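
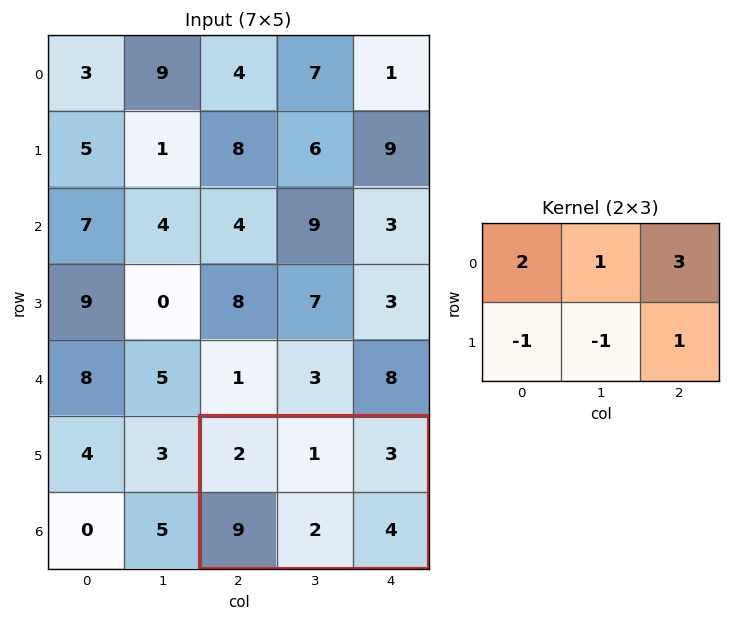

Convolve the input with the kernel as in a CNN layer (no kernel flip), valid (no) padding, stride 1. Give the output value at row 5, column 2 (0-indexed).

7

The receptive field on the input at this output position is [2 1 3 / 9 2 4]. Elementwise product with the kernel and sum: 2·2 + 1·1 + 3·3 + 9·-1 + 2·-1 + 4·1.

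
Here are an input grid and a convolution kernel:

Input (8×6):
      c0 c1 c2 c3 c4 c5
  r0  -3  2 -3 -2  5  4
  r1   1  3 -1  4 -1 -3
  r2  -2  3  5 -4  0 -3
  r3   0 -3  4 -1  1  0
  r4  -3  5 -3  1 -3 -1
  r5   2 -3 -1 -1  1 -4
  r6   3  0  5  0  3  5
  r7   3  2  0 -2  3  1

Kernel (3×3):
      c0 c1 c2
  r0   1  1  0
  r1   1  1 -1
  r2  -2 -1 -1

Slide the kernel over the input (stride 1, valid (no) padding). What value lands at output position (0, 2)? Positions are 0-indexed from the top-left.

The receptive field on the input at this output position is [-3 -2 5 / -1 4 -1 / 5 -4 0]. Elementwise product with the kernel and sum: -3·1 + -2·1 + -1·1 + 4·1 + -1·-1 + 5·-2 + -4·-1 + 0·-1.

-7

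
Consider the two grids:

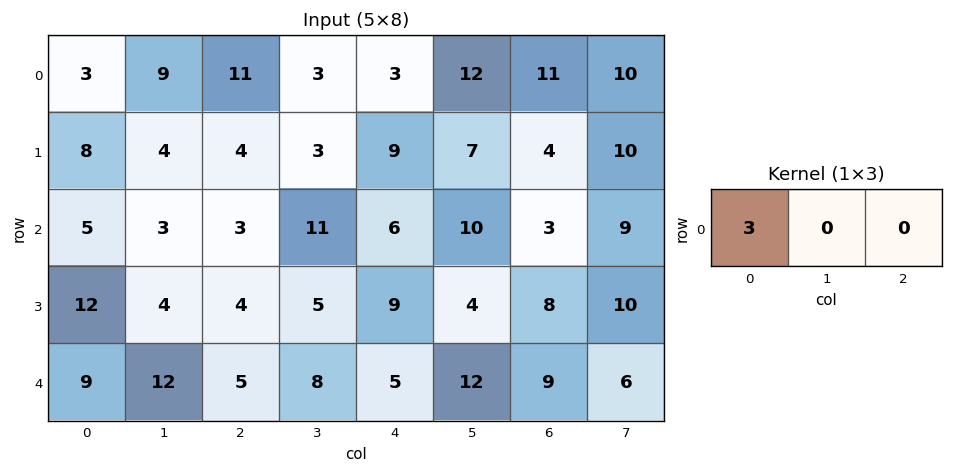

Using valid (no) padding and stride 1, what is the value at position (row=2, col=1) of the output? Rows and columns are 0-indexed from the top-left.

9

The receptive field on the input at this output position is [3 3 11]. Elementwise product with the kernel and sum: 3·3.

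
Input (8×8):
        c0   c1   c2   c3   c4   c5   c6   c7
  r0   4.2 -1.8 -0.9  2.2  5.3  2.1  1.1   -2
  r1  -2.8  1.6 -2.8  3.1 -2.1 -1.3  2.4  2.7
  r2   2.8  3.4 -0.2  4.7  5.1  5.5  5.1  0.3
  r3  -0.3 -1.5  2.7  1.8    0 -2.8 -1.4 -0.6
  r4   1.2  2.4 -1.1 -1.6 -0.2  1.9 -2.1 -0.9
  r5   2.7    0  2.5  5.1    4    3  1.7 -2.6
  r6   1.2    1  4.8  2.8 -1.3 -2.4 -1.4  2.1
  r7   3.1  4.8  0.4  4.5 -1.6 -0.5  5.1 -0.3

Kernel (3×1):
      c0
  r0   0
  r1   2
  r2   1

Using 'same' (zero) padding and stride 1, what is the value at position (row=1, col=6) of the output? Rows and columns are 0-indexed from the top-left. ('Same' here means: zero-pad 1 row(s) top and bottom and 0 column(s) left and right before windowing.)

The receptive field on the zero-padded input at this output position is [1.1 / 2.4 / 5.1]. Elementwise product with the kernel and sum: 2.4·2 + 5.1·1.

9.9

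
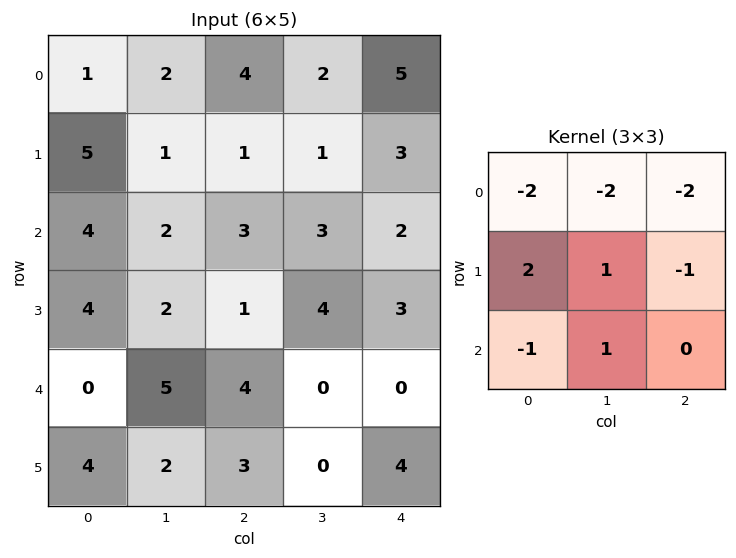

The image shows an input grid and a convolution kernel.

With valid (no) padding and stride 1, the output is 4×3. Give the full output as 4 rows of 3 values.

-6 -13 -22
-9 -3 0
-4 -16 -17
-15 1 -11

Output[0,0]: The receptive field on the input at this output position is [1 2 4 / 5 1 1 / 4 2 3]. Elementwise product with the kernel and sum: 1·-2 + 2·-2 + 4·-2 + 5·2 + 1·1 + 1·-1 + 4·-1 + 2·1.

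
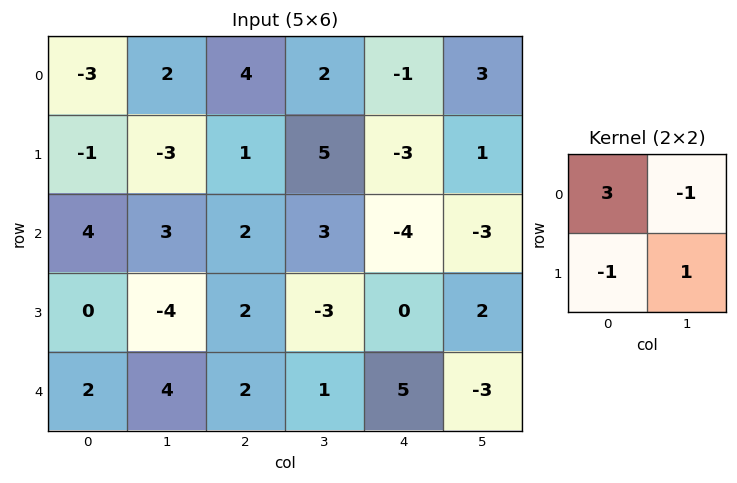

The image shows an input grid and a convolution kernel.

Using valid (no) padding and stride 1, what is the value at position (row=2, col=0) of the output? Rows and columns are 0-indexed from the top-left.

5

The receptive field on the input at this output position is [4 3 / 0 -4]. Elementwise product with the kernel and sum: 4·3 + 3·-1 + 0·-1 + -4·1.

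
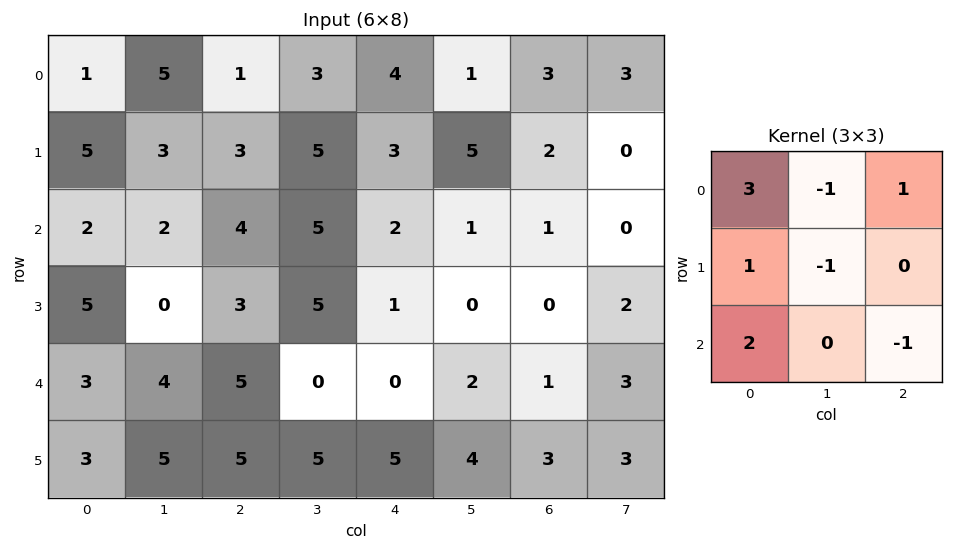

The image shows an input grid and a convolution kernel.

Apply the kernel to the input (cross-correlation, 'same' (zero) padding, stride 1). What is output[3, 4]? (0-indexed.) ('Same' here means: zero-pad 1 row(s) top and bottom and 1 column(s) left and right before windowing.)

16

The receptive field on the zero-padded input at this output position is [5 2 1 / 5 1 0 / 0 0 2]. Elementwise product with the kernel and sum: 5·3 + 2·-1 + 1·1 + 5·1 + 1·-1 + 0·2 + 2·-1.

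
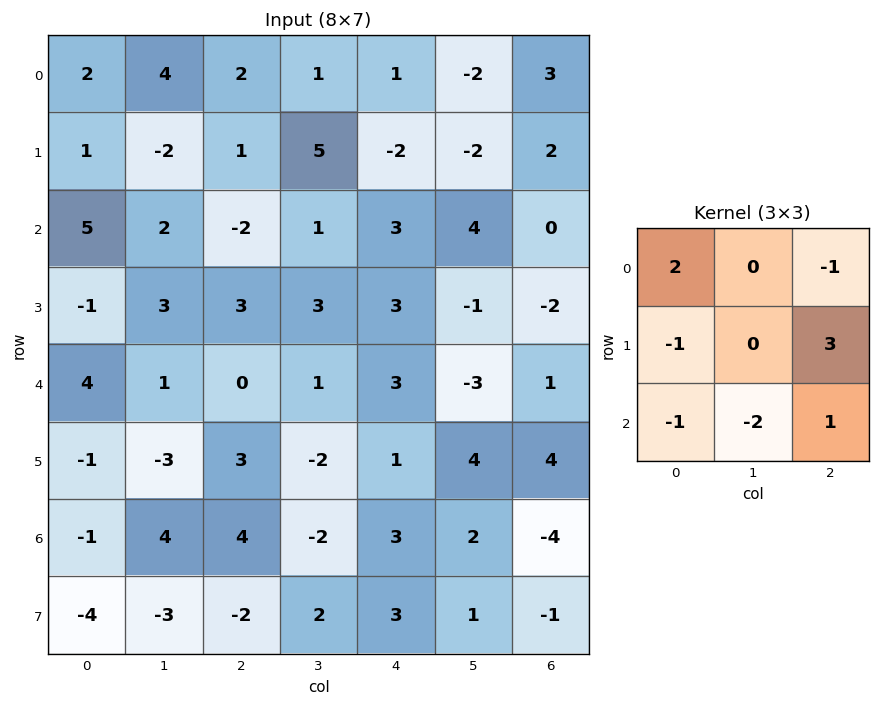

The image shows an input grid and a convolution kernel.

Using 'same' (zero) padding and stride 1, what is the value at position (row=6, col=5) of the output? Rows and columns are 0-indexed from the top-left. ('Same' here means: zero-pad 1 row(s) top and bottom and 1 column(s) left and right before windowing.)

The receptive field on the zero-padded input at this output position is [1 4 4 / 3 2 -4 / 3 1 -1]. Elementwise product with the kernel and sum: 1·2 + 4·-1 + 3·-1 + -4·3 + 3·-1 + 1·-2 + -1·1.

-23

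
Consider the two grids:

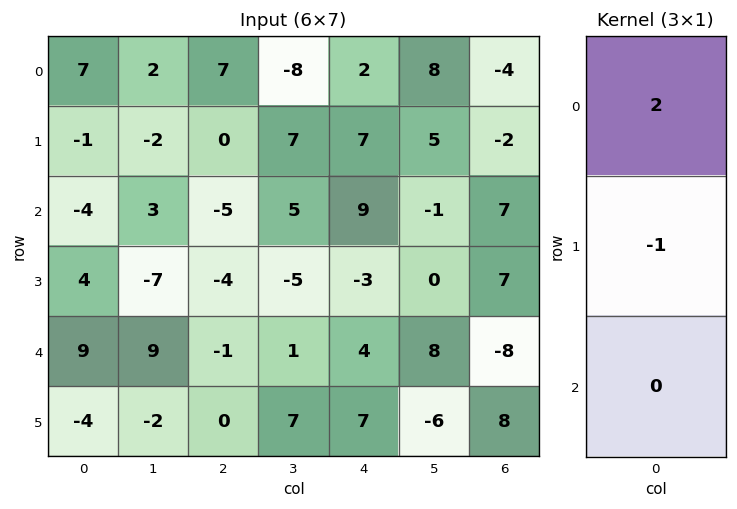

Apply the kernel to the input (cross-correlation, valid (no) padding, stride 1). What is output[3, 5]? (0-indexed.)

-8

The receptive field on the input at this output position is [0 / 8 / -6]. Elementwise product with the kernel and sum: 0·2 + 8·-1.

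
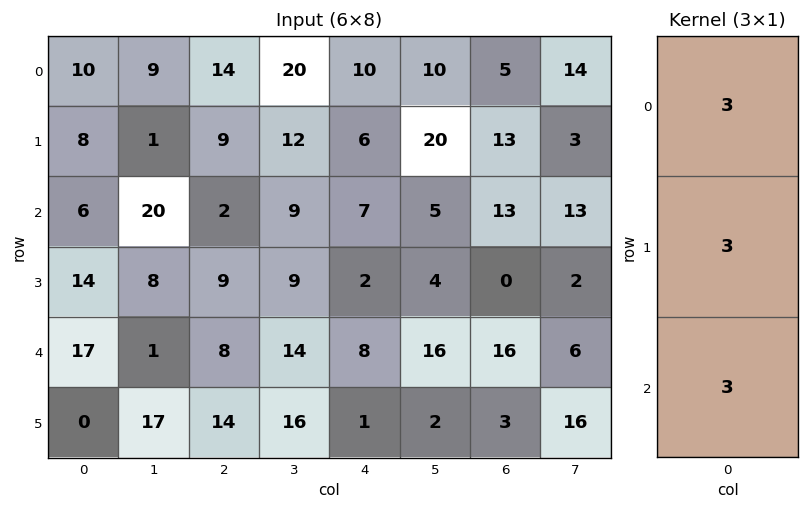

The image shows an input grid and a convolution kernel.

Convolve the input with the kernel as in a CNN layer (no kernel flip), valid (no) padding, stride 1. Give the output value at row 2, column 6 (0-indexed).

87

The receptive field on the input at this output position is [13 / 0 / 16]. Elementwise product with the kernel and sum: 13·3 + 0·3 + 16·3.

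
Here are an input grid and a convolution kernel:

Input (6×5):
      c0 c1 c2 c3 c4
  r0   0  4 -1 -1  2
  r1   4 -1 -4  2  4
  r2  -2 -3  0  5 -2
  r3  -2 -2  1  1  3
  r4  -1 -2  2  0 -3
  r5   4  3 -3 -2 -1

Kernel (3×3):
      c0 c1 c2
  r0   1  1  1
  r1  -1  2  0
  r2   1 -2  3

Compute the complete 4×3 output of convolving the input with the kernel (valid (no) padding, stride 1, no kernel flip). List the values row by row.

Output[0,0]: The receptive field on the input at this output position is [0 4 -1 / 4 -1 -4 / -2 -3 0]. Elementwise product with the kernel and sum: 0·1 + 4·1 + -1·1 + 4·-1 + -1·2 + -2·1 + -3·-2 + 0·3.
Output[0,1]: The receptive field on the input at this output position is [4 -1 -1 / -1 -4 2 / -3 0 5]. Elementwise product with the kernel and sum: 4·1 + -1·1 + -1·1 + -1·-1 + -4·2 + -3·1 + 0·-2 + 5·3.

1 7 -8
0 -1 20
2 0 -3
-17 9 1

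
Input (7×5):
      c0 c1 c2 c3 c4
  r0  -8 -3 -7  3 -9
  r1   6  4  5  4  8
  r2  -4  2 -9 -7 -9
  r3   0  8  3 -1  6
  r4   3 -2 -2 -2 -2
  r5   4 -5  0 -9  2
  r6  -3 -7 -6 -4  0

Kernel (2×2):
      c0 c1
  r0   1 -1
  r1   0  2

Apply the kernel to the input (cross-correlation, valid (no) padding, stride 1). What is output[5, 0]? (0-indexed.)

-5

The receptive field on the input at this output position is [4 -5 / -3 -7]. Elementwise product with the kernel and sum: 4·1 + -5·-1 + -7·2.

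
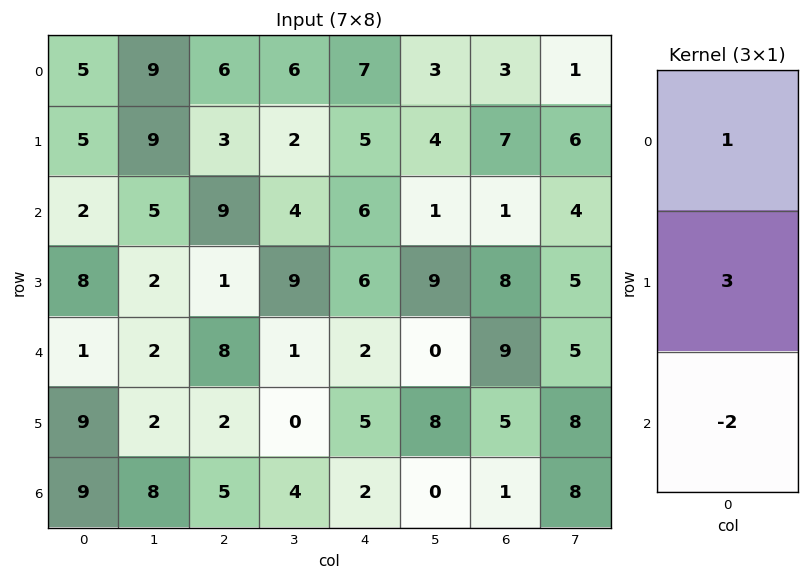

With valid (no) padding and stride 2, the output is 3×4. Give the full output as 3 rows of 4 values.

Output[0,0]: The receptive field on the input at this output position is [5 / 5 / 2]. Elementwise product with the kernel and sum: 5·1 + 5·3 + 2·-2.
Output[0,1]: The receptive field on the input at this output position is [6 / 3 / 9]. Elementwise product with the kernel and sum: 6·1 + 3·3 + 9·-2.

16 -3 10 22
24 -4 20 7
10 4 13 22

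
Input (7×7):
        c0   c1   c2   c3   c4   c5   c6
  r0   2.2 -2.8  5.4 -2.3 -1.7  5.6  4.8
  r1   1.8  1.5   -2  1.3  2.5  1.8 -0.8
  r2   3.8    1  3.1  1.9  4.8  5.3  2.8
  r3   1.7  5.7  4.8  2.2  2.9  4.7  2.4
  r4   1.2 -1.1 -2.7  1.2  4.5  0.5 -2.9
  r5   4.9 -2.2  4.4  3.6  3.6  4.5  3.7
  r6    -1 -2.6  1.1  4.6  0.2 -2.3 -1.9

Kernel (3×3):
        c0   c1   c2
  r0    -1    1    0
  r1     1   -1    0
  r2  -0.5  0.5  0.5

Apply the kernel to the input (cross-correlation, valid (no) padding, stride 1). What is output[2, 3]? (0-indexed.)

4.1

The receptive field on the input at this output position is [1.9 4.8 5.3 / 2.2 2.9 4.7 / 1.2 4.5 0.5]. Elementwise product with the kernel and sum: 1.9·-1 + 4.8·1 + 2.2·1 + 2.9·-1 + 1.2·-0.5 + 4.5·0.5 + 0.5·0.5.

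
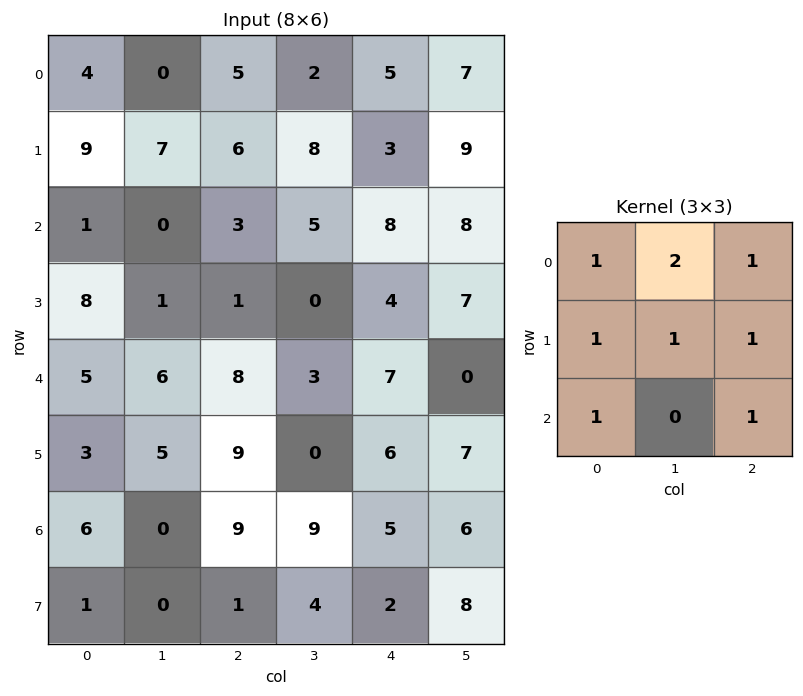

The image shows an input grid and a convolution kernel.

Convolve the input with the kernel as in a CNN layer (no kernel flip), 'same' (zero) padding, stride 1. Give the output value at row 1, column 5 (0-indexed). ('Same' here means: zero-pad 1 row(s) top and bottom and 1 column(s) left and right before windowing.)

The receptive field on the zero-padded input at this output position is [5 7 0 / 3 9 0 / 8 8 0]. Elementwise product with the kernel and sum: 5·1 + 7·2 + 0·1 + 3·1 + 9·1 + 0·1 + 8·1 + 0·1.

39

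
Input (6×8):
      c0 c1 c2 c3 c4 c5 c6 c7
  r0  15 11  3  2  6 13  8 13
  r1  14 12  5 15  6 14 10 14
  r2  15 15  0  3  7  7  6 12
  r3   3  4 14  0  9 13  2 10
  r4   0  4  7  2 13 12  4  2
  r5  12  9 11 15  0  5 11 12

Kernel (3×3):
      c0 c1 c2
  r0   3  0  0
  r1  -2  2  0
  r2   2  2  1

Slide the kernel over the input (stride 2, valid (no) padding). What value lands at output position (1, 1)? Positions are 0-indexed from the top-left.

3

The receptive field on the input at this output position is [0 3 7 / 14 0 9 / 7 2 13]. Elementwise product with the kernel and sum: 0·3 + 14·-2 + 0·2 + 7·2 + 2·2 + 13·1.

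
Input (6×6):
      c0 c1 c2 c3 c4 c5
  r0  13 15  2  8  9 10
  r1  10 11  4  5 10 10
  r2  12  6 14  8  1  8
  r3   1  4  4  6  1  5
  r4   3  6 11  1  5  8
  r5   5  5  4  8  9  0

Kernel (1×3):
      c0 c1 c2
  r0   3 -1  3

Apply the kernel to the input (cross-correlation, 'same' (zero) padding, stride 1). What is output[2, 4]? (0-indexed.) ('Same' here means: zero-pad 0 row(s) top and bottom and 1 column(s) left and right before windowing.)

47

The receptive field on the zero-padded input at this output position is [8 1 8]. Elementwise product with the kernel and sum: 8·3 + 1·-1 + 8·3.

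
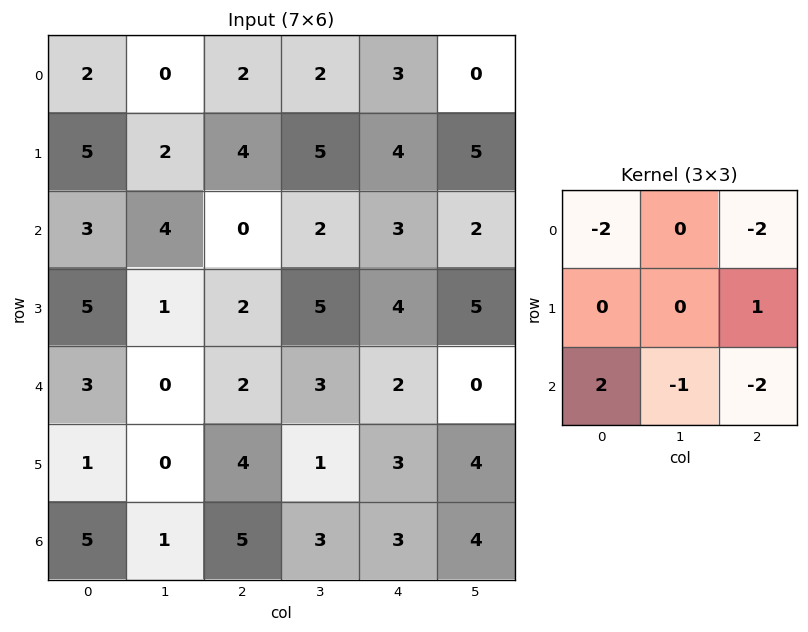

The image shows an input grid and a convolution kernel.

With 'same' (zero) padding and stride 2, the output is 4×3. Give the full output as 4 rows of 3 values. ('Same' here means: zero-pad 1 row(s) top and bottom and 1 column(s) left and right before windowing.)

-9 -8 -4
-7 -22 -22
-3 -15 -29
1 1 -6

Output[0,0]: The receptive field on the zero-padded input at this output position is [0 0 0 / 0 2 0 / 0 5 2]. Elementwise product with the kernel and sum: 0·-2 + 0·-2 + 0·1 + 0·2 + 5·-1 + 2·-2.
Output[0,1]: The receptive field on the zero-padded input at this output position is [0 0 0 / 0 2 2 / 2 4 5]. Elementwise product with the kernel and sum: 0·-2 + 0·-2 + 2·1 + 2·2 + 4·-1 + 5·-2.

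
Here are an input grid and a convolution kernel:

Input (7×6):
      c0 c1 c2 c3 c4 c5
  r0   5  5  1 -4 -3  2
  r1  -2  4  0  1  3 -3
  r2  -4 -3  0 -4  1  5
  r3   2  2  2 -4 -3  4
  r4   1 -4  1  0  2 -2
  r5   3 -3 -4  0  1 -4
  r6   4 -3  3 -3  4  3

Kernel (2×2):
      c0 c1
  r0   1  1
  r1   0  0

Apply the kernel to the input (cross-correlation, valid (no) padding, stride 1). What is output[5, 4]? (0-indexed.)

The receptive field on the input at this output position is [1 -4 / 4 3]. Elementwise product with the kernel and sum: 1·1 + -4·1.

-3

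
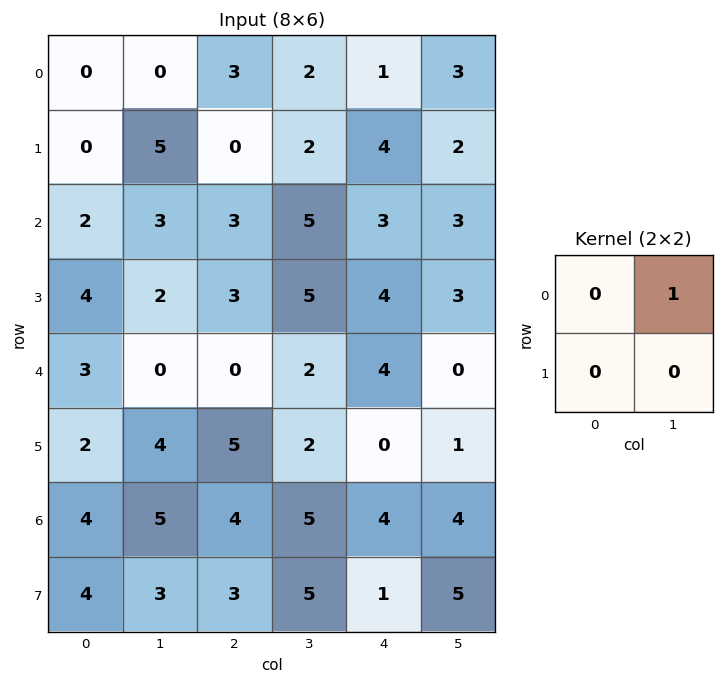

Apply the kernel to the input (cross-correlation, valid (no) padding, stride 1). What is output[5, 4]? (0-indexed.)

1

The receptive field on the input at this output position is [0 1 / 4 4]. Elementwise product with the kernel and sum: 1·1.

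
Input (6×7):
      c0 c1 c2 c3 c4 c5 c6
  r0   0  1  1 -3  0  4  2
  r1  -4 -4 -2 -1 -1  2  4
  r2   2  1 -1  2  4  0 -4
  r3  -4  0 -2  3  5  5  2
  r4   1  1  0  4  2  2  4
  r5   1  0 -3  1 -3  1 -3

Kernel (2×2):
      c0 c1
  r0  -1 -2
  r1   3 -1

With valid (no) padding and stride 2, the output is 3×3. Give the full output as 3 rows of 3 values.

Output[0,0]: The receptive field on the input at this output position is [0 1 / -4 -4]. Elementwise product with the kernel and sum: 0·-1 + 1·-2 + -4·3 + -4·-1.

-10 0 -13
-16 -12 6
0 -18 -16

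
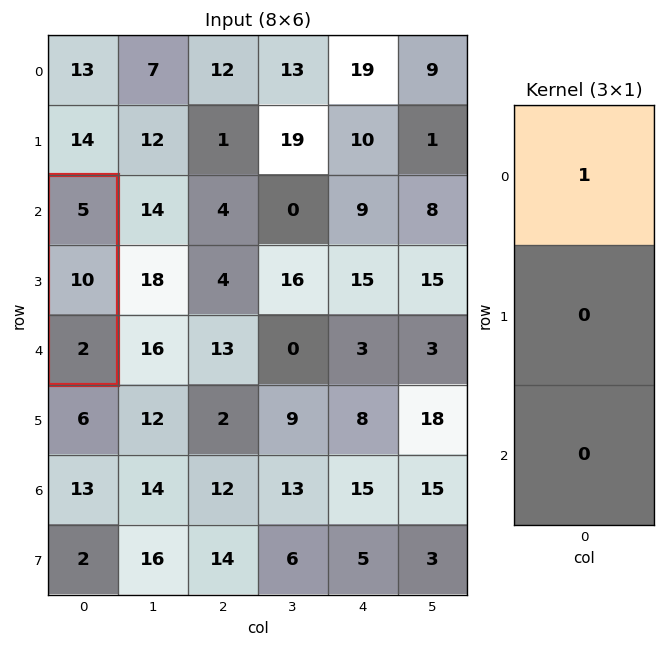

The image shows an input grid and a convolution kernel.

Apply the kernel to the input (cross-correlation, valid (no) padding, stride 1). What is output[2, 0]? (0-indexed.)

5

The receptive field on the input at this output position is [5 / 10 / 2]. Elementwise product with the kernel and sum: 5·1.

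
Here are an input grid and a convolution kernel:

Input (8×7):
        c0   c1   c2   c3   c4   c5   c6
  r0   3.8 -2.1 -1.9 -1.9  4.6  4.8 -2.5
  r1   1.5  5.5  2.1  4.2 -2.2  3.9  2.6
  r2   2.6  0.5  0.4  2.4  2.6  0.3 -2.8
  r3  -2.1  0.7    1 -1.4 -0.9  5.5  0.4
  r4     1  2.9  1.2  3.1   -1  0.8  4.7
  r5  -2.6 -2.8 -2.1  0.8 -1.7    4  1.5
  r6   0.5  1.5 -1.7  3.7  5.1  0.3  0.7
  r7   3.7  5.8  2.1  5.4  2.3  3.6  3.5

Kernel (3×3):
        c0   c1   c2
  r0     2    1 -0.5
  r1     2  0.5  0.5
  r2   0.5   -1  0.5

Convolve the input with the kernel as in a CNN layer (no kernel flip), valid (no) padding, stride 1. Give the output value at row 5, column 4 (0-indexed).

9.85

The receptive field on the input at this output position is [-1.7 4 1.5 / 5.1 0.3 0.7 / 2.3 3.6 3.5]. Elementwise product with the kernel and sum: -1.7·2 + 4·1 + 1.5·-0.5 + 5.1·2 + 0.3·0.5 + 0.7·0.5 + 2.3·0.5 + 3.6·-1 + 3.5·0.5.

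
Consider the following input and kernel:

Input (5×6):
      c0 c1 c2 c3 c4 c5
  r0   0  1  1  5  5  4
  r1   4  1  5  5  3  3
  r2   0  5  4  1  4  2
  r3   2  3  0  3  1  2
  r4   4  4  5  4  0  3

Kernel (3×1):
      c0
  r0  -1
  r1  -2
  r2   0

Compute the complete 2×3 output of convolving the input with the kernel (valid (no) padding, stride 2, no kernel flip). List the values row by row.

-8 -11 -11
-4 -4 -6

Output[0,0]: The receptive field on the input at this output position is [0 / 4 / 0]. Elementwise product with the kernel and sum: 0·-1 + 4·-2.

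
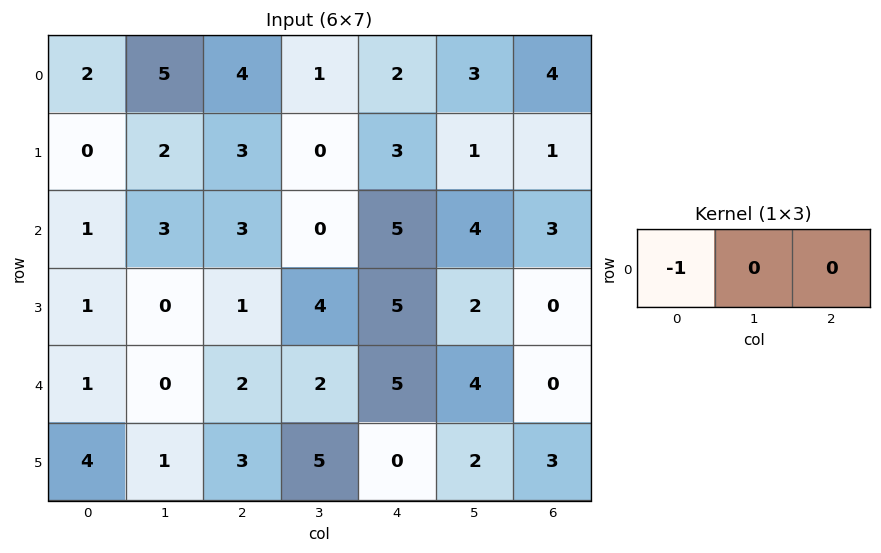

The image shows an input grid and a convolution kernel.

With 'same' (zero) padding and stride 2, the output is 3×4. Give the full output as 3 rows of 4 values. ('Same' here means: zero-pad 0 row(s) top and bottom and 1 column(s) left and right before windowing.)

0 -5 -1 -3
0 -3 0 -4
0 0 -2 -4

Output[0,0]: The receptive field on the zero-padded input at this output position is [0 2 5]. Elementwise product with the kernel and sum: 0·-1.
Output[0,1]: The receptive field on the zero-padded input at this output position is [5 4 1]. Elementwise product with the kernel and sum: 5·-1.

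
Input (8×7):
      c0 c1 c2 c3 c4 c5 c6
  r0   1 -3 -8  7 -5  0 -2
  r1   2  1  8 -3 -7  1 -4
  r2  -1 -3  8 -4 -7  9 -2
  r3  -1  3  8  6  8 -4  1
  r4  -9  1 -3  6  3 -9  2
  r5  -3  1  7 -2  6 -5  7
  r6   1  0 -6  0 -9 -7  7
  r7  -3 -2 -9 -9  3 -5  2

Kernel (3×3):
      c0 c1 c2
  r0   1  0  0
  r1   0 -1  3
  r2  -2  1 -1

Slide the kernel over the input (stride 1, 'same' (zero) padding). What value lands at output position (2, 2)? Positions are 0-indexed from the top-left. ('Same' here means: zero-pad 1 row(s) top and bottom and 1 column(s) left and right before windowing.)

The receptive field on the zero-padded input at this output position is [1 8 -3 / -3 8 -4 / 3 8 6]. Elementwise product with the kernel and sum: 1·1 + 8·-1 + -4·3 + 3·-2 + 8·1 + 6·-1.

-23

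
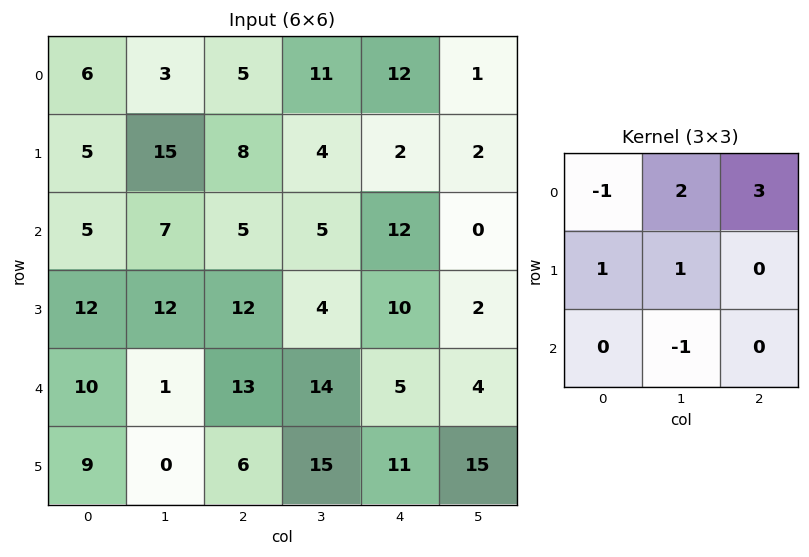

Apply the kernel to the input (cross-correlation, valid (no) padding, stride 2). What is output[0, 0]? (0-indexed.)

The receptive field on the input at this output position is [6 3 5 / 5 15 8 / 5 7 5]. Elementwise product with the kernel and sum: 6·-1 + 3·2 + 5·3 + 5·1 + 15·1 + 7·-1.

28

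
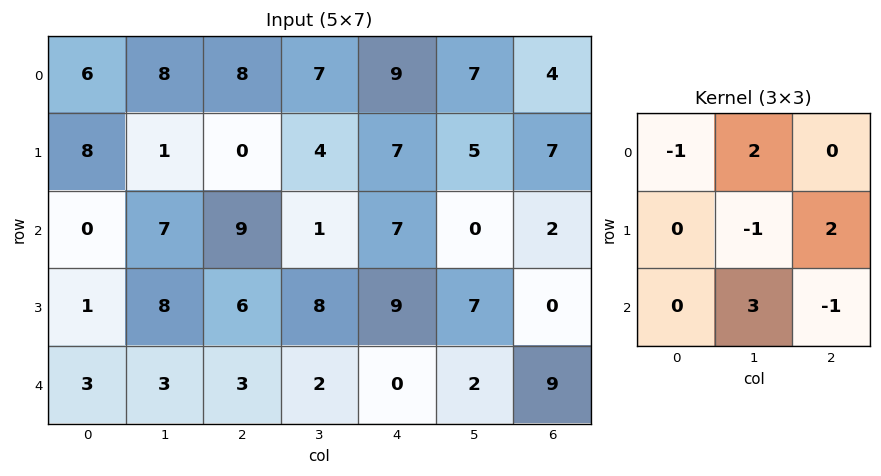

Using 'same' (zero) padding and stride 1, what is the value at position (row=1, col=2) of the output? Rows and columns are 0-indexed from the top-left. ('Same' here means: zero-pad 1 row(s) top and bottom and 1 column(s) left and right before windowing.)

42

The receptive field on the zero-padded input at this output position is [8 8 7 / 1 0 4 / 7 9 1]. Elementwise product with the kernel and sum: 8·-1 + 8·2 + 0·-1 + 4·2 + 9·3 + 1·-1.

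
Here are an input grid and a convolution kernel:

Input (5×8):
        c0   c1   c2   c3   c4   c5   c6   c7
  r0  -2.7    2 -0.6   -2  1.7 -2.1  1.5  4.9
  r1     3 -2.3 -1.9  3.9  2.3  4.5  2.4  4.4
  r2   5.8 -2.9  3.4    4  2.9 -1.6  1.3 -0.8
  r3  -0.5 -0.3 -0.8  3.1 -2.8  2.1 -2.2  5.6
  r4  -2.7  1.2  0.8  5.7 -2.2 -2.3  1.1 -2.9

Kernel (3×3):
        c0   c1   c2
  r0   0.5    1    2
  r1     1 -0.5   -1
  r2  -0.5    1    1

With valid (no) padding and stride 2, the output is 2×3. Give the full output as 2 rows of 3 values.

3.1 0.15 -2.35
10.6 15.05 0.7

Output[0,0]: The receptive field on the input at this output position is [-2.7 2 -0.6 / 3 -2.3 -1.9 / 5.8 -2.9 3.4]. Elementwise product with the kernel and sum: -2.7·0.5 + 2·1 + -0.6·2 + 3·1 + -2.3·-0.5 + -1.9·-1 + 5.8·-0.5 + -2.9·1 + 3.4·1.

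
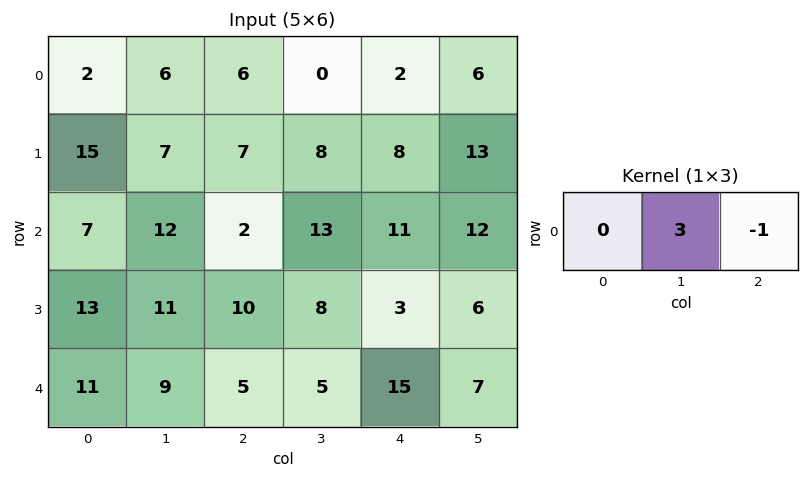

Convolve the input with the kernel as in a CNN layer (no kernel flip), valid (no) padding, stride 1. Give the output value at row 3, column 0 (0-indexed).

The receptive field on the input at this output position is [13 11 10]. Elementwise product with the kernel and sum: 11·3 + 10·-1.

23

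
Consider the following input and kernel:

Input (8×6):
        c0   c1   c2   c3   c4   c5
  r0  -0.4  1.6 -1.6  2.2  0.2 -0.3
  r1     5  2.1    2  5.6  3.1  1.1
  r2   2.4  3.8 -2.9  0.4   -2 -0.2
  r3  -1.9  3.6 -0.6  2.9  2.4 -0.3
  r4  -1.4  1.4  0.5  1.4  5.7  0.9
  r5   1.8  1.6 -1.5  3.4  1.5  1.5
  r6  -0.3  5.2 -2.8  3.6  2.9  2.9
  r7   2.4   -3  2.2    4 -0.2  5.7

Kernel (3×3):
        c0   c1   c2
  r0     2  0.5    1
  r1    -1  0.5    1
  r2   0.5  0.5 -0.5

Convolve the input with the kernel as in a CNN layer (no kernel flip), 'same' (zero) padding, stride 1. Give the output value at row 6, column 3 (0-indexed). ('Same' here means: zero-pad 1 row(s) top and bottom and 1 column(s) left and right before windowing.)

10.9

The receptive field on the zero-padded input at this output position is [-1.5 3.4 1.5 / -2.8 3.6 2.9 / 2.2 4 -0.2]. Elementwise product with the kernel and sum: -1.5·2 + 3.4·0.5 + 1.5·1 + -2.8·-1 + 3.6·0.5 + 2.9·1 + 2.2·0.5 + 4·0.5 + -0.2·-0.5.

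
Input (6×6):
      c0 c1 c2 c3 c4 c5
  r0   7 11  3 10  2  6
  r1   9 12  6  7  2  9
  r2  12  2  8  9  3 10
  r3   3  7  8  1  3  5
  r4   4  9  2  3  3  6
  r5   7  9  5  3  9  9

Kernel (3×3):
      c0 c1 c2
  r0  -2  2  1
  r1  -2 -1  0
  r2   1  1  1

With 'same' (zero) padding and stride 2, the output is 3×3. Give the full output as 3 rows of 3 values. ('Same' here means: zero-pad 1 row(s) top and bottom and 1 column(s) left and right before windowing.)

14 0 -4
28 -1 -13
25 0 21

Output[0,0]: The receptive field on the zero-padded input at this output position is [0 0 0 / 0 7 11 / 0 9 12]. Elementwise product with the kernel and sum: 0·-2 + 0·2 + 0·1 + 0·-2 + 7·-1 + 0·1 + 9·1 + 12·1.
Output[0,1]: The receptive field on the zero-padded input at this output position is [0 0 0 / 11 3 10 / 12 6 7]. Elementwise product with the kernel and sum: 0·-2 + 0·2 + 0·1 + 11·-2 + 3·-1 + 12·1 + 6·1 + 7·1.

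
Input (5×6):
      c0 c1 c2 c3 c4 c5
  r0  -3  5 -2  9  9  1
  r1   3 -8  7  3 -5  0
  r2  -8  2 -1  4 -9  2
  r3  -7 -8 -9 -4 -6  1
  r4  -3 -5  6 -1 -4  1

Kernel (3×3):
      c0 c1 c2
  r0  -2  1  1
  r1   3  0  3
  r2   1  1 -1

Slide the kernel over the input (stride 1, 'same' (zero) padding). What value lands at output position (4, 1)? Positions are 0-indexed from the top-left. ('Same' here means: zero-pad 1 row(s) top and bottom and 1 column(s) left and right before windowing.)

The receptive field on the zero-padded input at this output position is [-7 -8 -9 / -3 -5 6 / 0 0 0]. Elementwise product with the kernel and sum: -7·-2 + -8·1 + -9·1 + -3·3 + 6·3 + 0·1 + 0·1 + 0·-1.

6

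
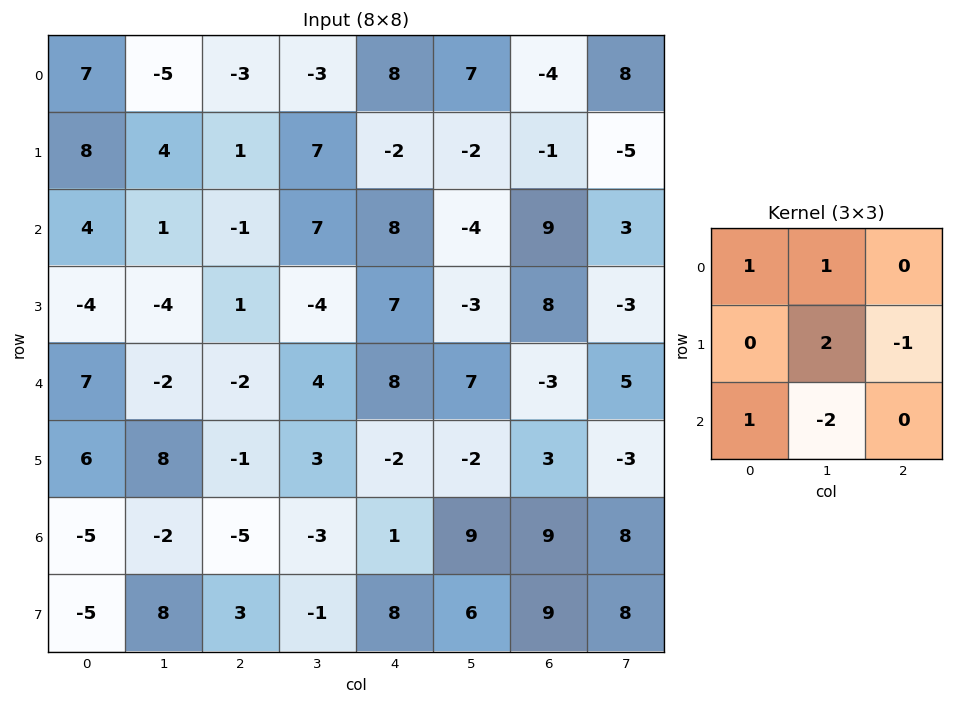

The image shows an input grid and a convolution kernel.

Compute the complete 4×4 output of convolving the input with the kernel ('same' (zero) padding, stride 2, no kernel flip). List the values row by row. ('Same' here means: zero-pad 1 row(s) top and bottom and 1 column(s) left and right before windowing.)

Output[0,0]: The receptive field on the zero-padded input at this output position is [0 0 0 / 0 7 -5 / 0 8 4]. Elementwise product with the kernel and sum: 0·1 + 0·1 + 7·2 + -5·-1 + 0·1 + 8·-2.

3 -1 20 -16
23 -10 7 -7
0 -1 19 -14
8 2 -23 -1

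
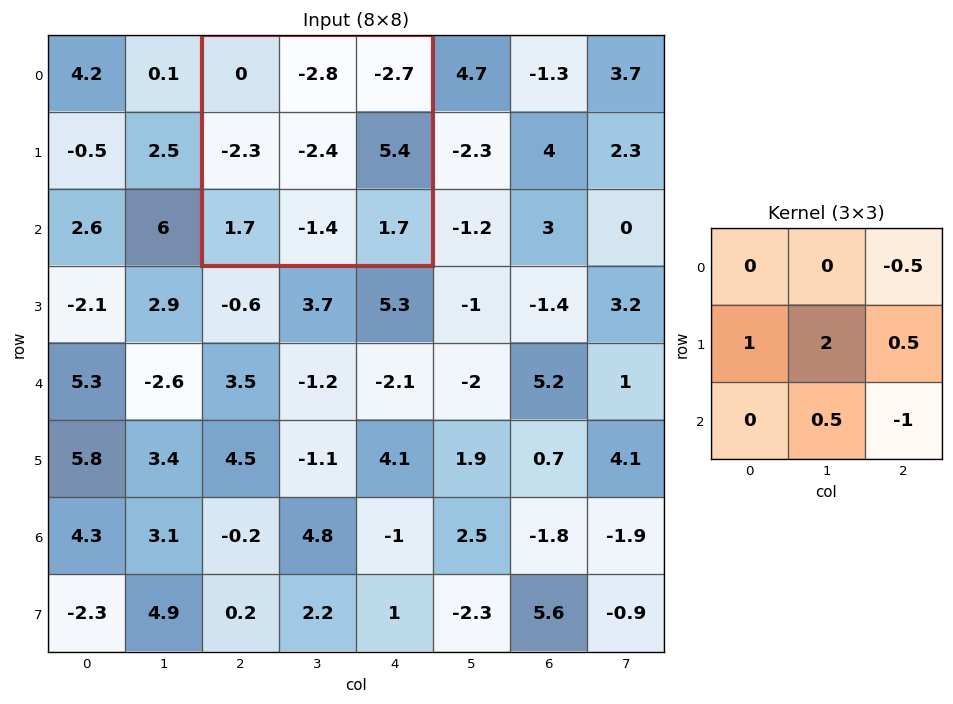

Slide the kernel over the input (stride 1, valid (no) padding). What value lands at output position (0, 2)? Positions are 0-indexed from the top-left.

-5.45

The receptive field on the input at this output position is [0 -2.8 -2.7 / -2.3 -2.4 5.4 / 1.7 -1.4 1.7]. Elementwise product with the kernel and sum: -2.7·-0.5 + -2.3·1 + -2.4·2 + 5.4·0.5 + -1.4·0.5 + 1.7·-1.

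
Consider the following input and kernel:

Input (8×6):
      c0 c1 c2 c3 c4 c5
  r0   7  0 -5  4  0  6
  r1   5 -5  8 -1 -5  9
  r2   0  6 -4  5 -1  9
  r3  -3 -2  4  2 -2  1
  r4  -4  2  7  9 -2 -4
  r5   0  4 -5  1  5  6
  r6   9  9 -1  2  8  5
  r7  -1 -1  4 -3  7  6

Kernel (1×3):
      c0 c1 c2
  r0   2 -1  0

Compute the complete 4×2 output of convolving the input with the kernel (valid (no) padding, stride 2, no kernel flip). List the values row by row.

14 -14
-6 -13
-10 5
9 -4

Output[0,0]: The receptive field on the input at this output position is [7 0 -5]. Elementwise product with the kernel and sum: 7·2 + 0·-1.
Output[0,1]: The receptive field on the input at this output position is [-5 4 0]. Elementwise product with the kernel and sum: -5·2 + 4·-1.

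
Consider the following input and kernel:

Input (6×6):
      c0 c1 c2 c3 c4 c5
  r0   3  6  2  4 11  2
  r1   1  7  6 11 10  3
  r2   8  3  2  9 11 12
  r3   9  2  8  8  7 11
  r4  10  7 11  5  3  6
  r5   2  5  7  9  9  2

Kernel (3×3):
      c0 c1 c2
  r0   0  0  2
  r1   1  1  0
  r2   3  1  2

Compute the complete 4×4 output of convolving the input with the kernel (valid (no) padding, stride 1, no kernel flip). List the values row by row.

43 50 76 87
68 57 77 79
74 70 82 69
58 74 78 70

Output[0,0]: The receptive field on the input at this output position is [3 6 2 / 1 7 6 / 8 3 2]. Elementwise product with the kernel and sum: 2·2 + 1·1 + 7·1 + 8·3 + 3·1 + 2·2.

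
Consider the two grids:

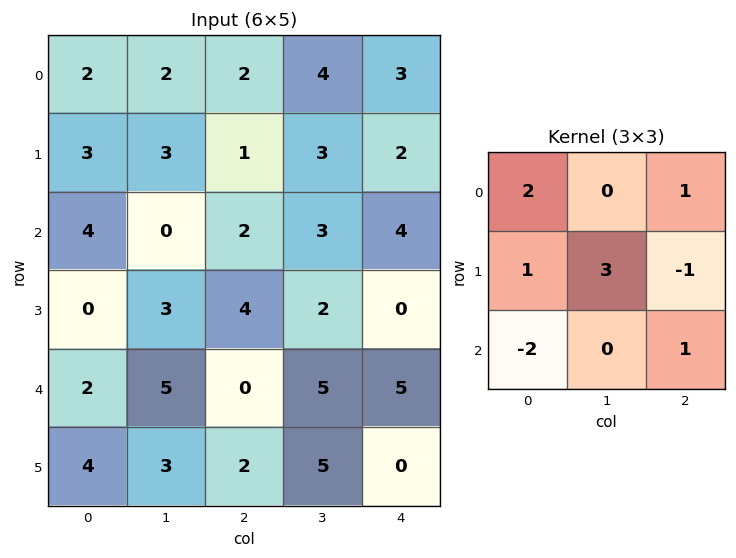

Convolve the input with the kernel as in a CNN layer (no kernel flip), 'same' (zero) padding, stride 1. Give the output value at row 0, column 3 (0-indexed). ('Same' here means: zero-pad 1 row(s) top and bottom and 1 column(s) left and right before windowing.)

The receptive field on the zero-padded input at this output position is [0 0 0 / 2 4 3 / 1 3 2]. Elementwise product with the kernel and sum: 0·2 + 0·1 + 2·1 + 4·3 + 3·-1 + 1·-2 + 2·1.

11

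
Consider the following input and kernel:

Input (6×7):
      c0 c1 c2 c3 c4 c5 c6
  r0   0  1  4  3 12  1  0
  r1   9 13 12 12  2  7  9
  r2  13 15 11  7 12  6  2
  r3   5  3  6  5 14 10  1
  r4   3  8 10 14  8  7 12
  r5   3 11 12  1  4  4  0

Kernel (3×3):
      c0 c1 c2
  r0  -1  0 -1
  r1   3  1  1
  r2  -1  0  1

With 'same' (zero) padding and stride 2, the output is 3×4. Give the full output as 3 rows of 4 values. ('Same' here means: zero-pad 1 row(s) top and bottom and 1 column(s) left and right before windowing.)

Output[0,0]: The receptive field on the zero-padded input at this output position is [0 0 0 / 0 0 1 / 0 9 13]. Elementwise product with the kernel and sum: 0·-1 + 0·-1 + 0·3 + 0·1 + 1·1 + 0·-1 + 13·1.

14 9 17 -4
18 40 25 3
19 30 45 19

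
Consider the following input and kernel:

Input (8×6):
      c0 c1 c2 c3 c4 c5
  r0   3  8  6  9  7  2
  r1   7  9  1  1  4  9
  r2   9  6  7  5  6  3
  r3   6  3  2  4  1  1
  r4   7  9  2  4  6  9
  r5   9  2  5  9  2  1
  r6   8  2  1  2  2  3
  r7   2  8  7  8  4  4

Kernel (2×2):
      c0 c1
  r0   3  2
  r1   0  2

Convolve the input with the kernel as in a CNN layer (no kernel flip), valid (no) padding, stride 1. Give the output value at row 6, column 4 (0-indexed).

20

The receptive field on the input at this output position is [2 3 / 4 4]. Elementwise product with the kernel and sum: 2·3 + 3·2 + 4·2.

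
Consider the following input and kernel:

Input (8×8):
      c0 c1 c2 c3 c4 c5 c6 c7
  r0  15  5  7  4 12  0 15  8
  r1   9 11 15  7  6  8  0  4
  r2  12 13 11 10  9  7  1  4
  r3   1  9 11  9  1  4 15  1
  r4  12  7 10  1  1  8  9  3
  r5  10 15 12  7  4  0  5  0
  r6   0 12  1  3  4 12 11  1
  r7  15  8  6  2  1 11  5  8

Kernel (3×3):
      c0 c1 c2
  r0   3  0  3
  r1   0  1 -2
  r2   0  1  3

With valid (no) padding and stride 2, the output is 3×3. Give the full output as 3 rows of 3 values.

93 89 99
93 71 39
72 47 65

Output[0,0]: The receptive field on the input at this output position is [15 5 7 / 9 11 15 / 12 13 11]. Elementwise product with the kernel and sum: 15·3 + 7·3 + 11·1 + 15·-2 + 13·1 + 11·3.
Output[0,1]: The receptive field on the input at this output position is [7 4 12 / 15 7 6 / 11 10 9]. Elementwise product with the kernel and sum: 7·3 + 12·3 + 7·1 + 6·-2 + 10·1 + 9·3.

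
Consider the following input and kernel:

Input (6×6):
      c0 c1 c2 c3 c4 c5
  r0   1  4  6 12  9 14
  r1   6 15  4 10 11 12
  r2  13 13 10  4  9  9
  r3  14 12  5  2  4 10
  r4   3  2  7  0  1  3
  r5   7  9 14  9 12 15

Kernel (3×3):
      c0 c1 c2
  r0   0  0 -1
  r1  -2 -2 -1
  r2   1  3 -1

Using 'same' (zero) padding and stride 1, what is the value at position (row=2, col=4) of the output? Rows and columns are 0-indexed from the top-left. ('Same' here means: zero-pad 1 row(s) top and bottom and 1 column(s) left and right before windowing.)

The receptive field on the zero-padded input at this output position is [10 11 12 / 4 9 9 / 2 4 10]. Elementwise product with the kernel and sum: 12·-1 + 4·-2 + 9·-2 + 9·-1 + 2·1 + 4·3 + 10·-1.

-43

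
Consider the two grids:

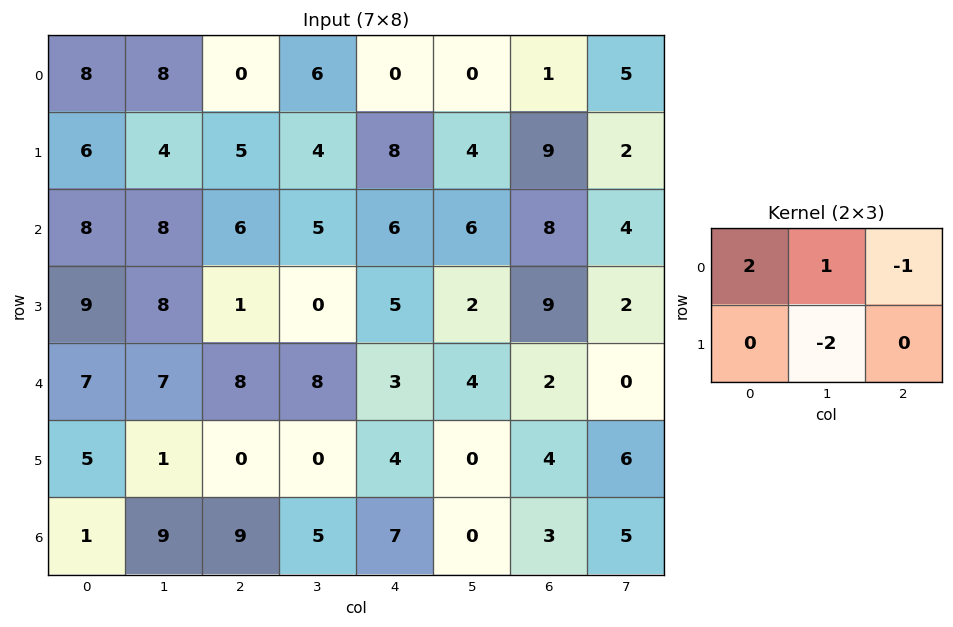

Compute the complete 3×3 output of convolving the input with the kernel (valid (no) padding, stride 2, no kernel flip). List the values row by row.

16 -2 -9
2 11 6
11 21 8

Output[0,0]: The receptive field on the input at this output position is [8 8 0 / 6 4 5]. Elementwise product with the kernel and sum: 8·2 + 8·1 + 0·-1 + 4·-2.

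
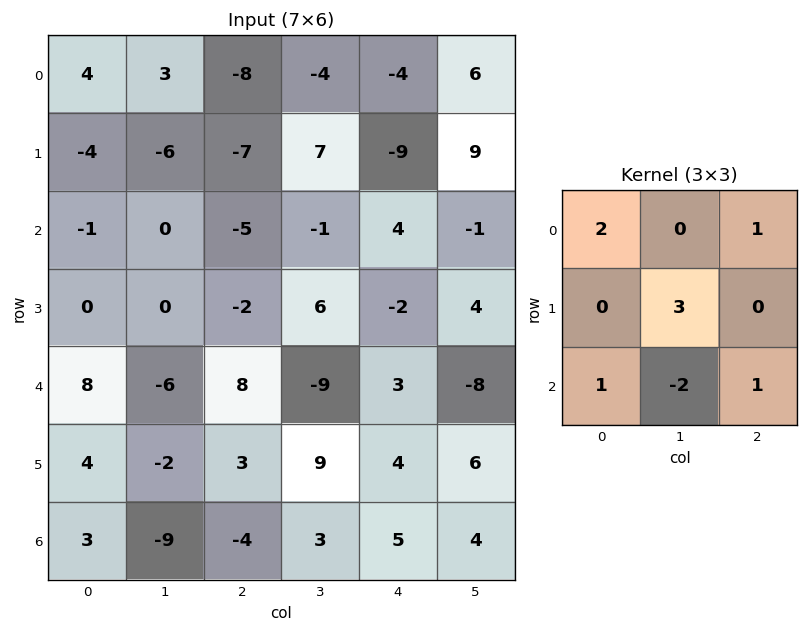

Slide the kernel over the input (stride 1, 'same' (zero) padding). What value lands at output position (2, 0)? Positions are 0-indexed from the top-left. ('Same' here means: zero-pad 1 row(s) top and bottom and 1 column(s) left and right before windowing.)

-9

The receptive field on the zero-padded input at this output position is [0 -4 -6 / 0 -1 0 / 0 0 0]. Elementwise product with the kernel and sum: 0·2 + -6·1 + -1·3 + 0·1 + 0·-2 + 0·1.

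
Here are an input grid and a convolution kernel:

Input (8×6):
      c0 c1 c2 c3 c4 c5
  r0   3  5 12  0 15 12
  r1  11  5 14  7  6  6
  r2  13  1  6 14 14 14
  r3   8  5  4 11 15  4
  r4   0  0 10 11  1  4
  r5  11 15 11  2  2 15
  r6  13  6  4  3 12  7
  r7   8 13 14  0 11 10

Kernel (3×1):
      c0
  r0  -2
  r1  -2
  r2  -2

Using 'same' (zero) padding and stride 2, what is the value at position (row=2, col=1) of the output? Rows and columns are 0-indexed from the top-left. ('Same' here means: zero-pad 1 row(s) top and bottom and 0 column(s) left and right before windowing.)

-50

The receptive field on the zero-padded input at this output position is [4 / 10 / 11]. Elementwise product with the kernel and sum: 4·-2 + 10·-2 + 11·-2.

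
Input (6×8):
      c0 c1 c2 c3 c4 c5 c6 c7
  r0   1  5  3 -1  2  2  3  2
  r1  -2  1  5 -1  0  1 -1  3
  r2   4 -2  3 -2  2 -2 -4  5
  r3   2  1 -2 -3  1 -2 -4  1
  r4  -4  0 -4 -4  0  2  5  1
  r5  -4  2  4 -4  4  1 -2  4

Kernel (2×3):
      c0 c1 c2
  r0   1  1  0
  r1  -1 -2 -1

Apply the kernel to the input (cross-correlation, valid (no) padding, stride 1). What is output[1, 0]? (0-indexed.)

-4

The receptive field on the input at this output position is [-2 1 5 / 4 -2 3]. Elementwise product with the kernel and sum: -2·1 + 1·1 + 4·-1 + -2·-2 + 3·-1.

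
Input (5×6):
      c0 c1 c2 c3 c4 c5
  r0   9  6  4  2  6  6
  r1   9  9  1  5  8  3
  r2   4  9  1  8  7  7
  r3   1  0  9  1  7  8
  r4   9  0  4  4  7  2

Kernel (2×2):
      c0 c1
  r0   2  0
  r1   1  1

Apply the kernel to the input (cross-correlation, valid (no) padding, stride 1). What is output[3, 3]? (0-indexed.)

13

The receptive field on the input at this output position is [1 7 / 4 7]. Elementwise product with the kernel and sum: 1·2 + 4·1 + 7·1.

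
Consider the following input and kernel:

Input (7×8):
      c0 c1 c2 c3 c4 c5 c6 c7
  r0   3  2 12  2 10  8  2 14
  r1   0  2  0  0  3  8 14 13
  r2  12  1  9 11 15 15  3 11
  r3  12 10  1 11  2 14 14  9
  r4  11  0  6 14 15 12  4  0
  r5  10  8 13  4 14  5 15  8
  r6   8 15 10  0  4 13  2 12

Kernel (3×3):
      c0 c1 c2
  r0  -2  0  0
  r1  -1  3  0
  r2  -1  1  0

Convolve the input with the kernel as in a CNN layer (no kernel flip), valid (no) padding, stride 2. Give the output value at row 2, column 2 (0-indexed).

-20

The receptive field on the input at this output position is [15 12 4 / 14 5 15 / 4 13 2]. Elementwise product with the kernel and sum: 15·-2 + 14·-1 + 5·3 + 4·-1 + 13·1.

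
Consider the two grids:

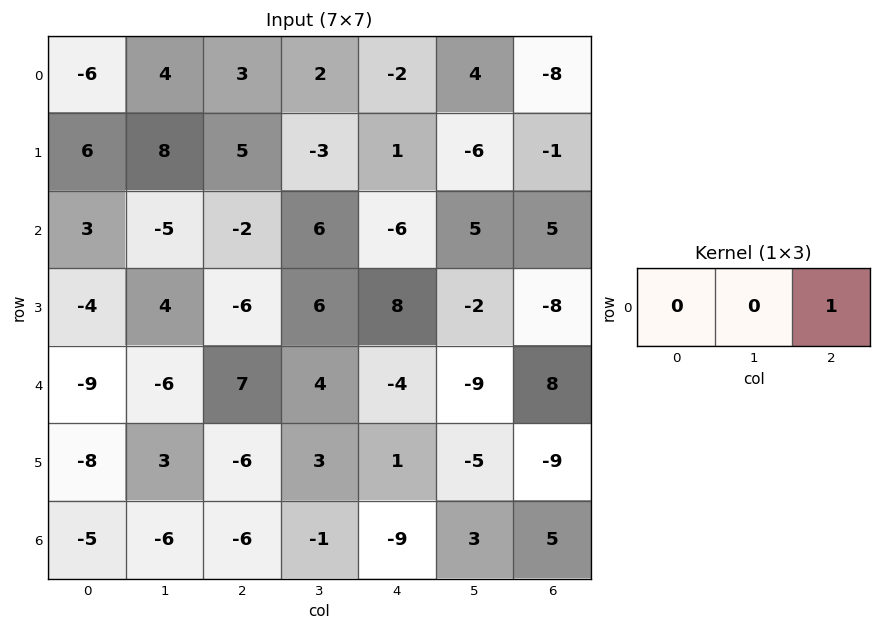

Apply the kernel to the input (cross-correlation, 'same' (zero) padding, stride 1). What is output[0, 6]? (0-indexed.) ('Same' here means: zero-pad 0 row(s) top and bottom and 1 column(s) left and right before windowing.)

The receptive field on the zero-padded input at this output position is [4 -8 0]. Elementwise product with the kernel and sum: 0·1.

0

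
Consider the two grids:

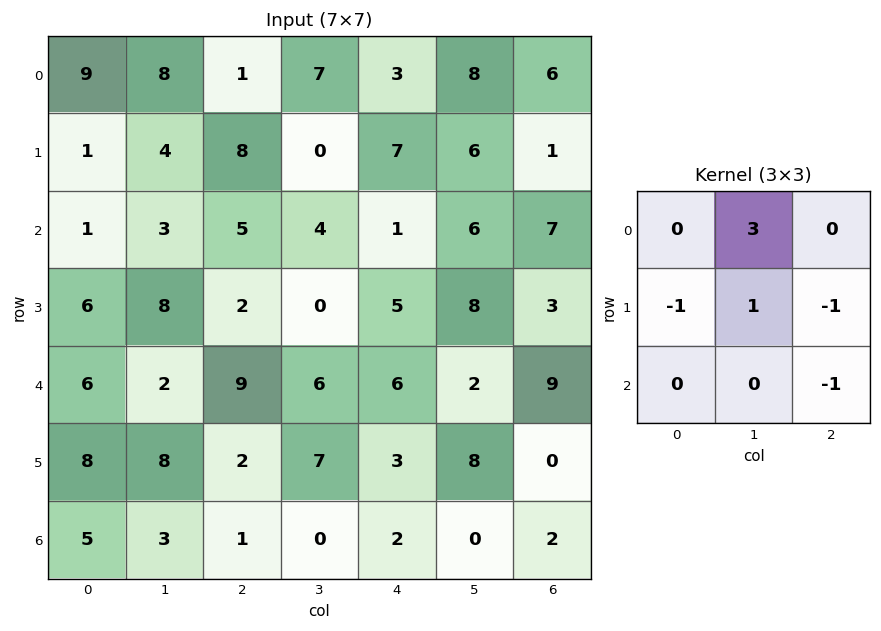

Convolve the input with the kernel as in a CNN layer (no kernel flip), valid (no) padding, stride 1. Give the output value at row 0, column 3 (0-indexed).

4

The receptive field on the input at this output position is [7 3 8 / 0 7 6 / 4 1 6]. Elementwise product with the kernel and sum: 3·3 + 0·-1 + 7·1 + 6·-1 + 6·-1.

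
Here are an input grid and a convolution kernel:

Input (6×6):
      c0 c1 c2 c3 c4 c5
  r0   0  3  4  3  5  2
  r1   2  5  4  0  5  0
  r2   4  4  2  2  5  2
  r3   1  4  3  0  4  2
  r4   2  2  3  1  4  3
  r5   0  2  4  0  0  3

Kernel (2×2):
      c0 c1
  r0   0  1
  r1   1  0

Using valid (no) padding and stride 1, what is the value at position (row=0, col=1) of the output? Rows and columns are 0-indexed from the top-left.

The receptive field on the input at this output position is [3 4 / 5 4]. Elementwise product with the kernel and sum: 4·1 + 5·1.

9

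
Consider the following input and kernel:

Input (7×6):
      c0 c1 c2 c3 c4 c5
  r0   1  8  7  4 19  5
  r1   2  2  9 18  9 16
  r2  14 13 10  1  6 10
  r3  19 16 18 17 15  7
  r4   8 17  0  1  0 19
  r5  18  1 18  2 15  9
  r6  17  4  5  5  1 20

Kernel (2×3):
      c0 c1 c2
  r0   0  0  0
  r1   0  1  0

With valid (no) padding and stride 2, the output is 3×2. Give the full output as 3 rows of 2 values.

2 18
16 17
1 2

Output[0,0]: The receptive field on the input at this output position is [1 8 7 / 2 2 9]. Elementwise product with the kernel and sum: 2·1.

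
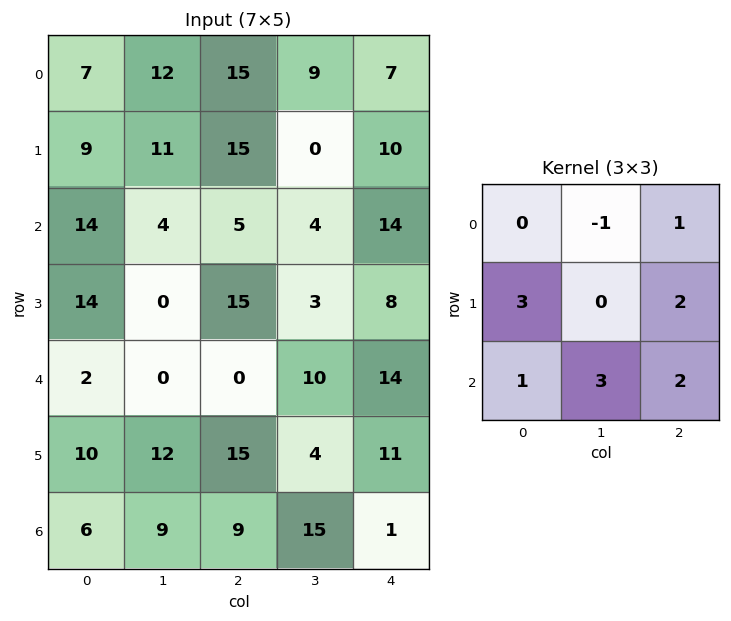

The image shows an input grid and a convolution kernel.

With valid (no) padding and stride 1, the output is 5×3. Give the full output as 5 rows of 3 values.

96 54 108
100 56 93
75 25 129
97 73 82
111 120 127

Output[0,0]: The receptive field on the input at this output position is [7 12 15 / 9 11 15 / 14 4 5]. Elementwise product with the kernel and sum: 12·-1 + 15·1 + 9·3 + 15·2 + 14·1 + 4·3 + 5·2.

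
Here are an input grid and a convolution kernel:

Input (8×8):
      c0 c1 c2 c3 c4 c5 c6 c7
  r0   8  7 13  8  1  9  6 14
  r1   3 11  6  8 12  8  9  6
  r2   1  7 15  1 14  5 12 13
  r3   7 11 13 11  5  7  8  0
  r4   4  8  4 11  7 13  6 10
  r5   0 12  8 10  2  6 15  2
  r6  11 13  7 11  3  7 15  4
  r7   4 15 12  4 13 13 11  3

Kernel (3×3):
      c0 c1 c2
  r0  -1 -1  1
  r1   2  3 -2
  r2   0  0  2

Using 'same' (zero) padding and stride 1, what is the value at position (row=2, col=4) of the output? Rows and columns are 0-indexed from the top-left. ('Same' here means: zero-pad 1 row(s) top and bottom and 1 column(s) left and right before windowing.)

36

The receptive field on the zero-padded input at this output position is [8 12 8 / 1 14 5 / 11 5 7]. Elementwise product with the kernel and sum: 8·-1 + 12·-1 + 8·1 + 1·2 + 14·3 + 5·-2 + 7·2.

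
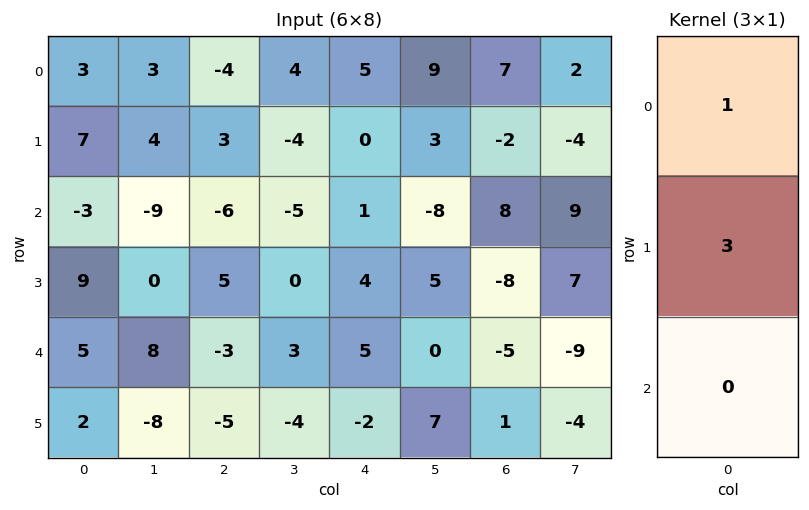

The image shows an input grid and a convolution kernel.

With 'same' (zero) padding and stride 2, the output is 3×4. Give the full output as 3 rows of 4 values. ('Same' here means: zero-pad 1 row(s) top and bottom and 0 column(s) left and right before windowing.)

Output[0,0]: The receptive field on the zero-padded input at this output position is [0 / 3 / 7]. Elementwise product with the kernel and sum: 0·1 + 3·3.
Output[0,1]: The receptive field on the zero-padded input at this output position is [0 / -4 / 3]. Elementwise product with the kernel and sum: 0·1 + -4·3.

9 -12 15 21
-2 -15 3 22
24 -4 19 -23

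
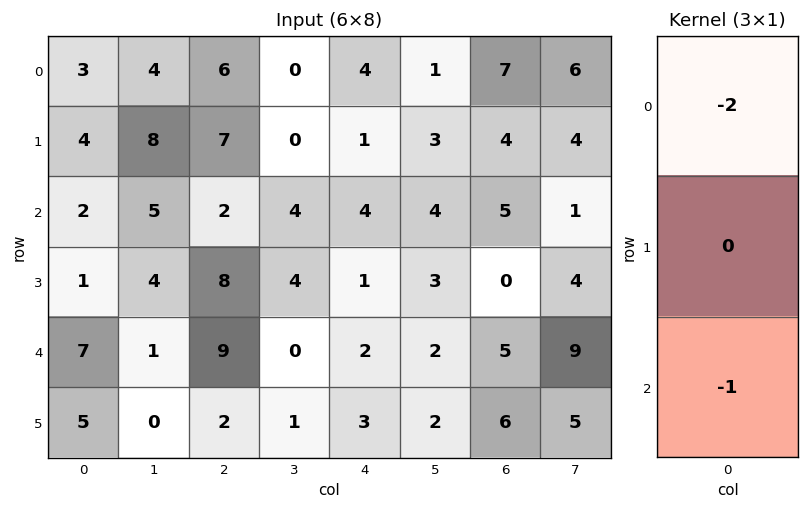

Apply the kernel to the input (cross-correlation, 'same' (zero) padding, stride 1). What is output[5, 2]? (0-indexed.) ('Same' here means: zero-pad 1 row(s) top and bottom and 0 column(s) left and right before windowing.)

The receptive field on the zero-padded input at this output position is [9 / 2 / 0]. Elementwise product with the kernel and sum: 9·-2 + 0·-1.

-18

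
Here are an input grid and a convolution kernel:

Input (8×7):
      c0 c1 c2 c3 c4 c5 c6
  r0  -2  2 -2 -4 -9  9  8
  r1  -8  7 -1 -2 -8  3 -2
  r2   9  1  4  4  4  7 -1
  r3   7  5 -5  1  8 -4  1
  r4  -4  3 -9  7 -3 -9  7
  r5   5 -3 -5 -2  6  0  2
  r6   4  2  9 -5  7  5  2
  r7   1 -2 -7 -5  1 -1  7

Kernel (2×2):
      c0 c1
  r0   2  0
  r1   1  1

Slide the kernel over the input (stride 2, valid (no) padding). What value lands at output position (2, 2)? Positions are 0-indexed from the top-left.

0

The receptive field on the input at this output position is [-3 -9 / 6 0]. Elementwise product with the kernel and sum: -3·2 + 6·1 + 0·1.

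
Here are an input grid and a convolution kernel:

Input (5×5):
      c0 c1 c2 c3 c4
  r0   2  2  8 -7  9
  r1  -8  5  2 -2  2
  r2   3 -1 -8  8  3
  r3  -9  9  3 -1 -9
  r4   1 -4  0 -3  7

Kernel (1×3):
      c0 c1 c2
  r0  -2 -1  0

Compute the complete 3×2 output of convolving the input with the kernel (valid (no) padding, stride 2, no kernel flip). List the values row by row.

-6 -9
-5 8
2 3

Output[0,0]: The receptive field on the input at this output position is [2 2 8]. Elementwise product with the kernel and sum: 2·-2 + 2·-1.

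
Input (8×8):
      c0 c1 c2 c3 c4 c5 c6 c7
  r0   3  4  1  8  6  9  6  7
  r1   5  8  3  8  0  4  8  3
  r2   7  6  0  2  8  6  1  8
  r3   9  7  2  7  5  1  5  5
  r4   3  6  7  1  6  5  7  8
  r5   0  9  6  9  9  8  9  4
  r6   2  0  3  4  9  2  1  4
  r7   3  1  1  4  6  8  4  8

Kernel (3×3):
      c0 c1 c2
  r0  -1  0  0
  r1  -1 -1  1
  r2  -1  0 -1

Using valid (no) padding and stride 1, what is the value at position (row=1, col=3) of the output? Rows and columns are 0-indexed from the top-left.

-20

The receptive field on the input at this output position is [8 0 4 / 2 8 6 / 7 5 1]. Elementwise product with the kernel and sum: 8·-1 + 2·-1 + 8·-1 + 6·1 + 7·-1 + 1·-1.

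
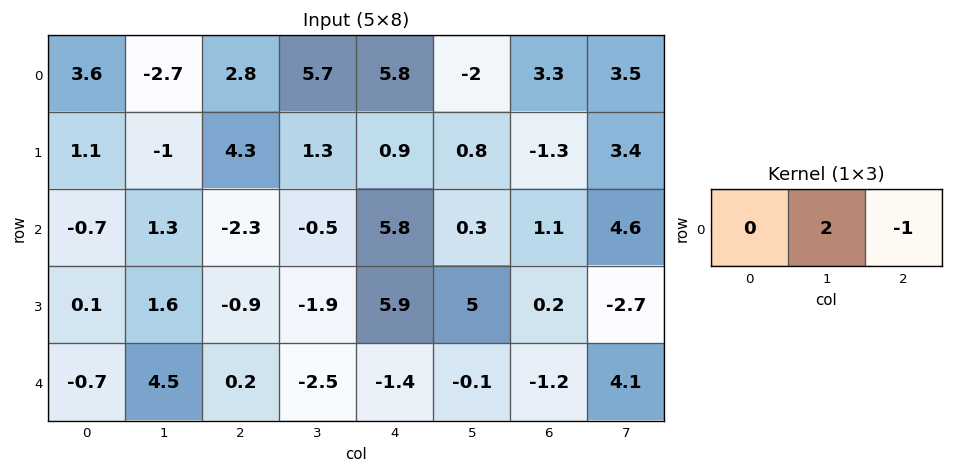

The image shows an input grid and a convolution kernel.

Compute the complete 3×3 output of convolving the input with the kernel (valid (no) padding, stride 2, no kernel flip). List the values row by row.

Output[0,0]: The receptive field on the input at this output position is [3.6 -2.7 2.8]. Elementwise product with the kernel and sum: -2.7·2 + 2.8·-1.

-8.2 5.6 -7.3
4.9 -6.8 -0.5
8.8 -3.6 1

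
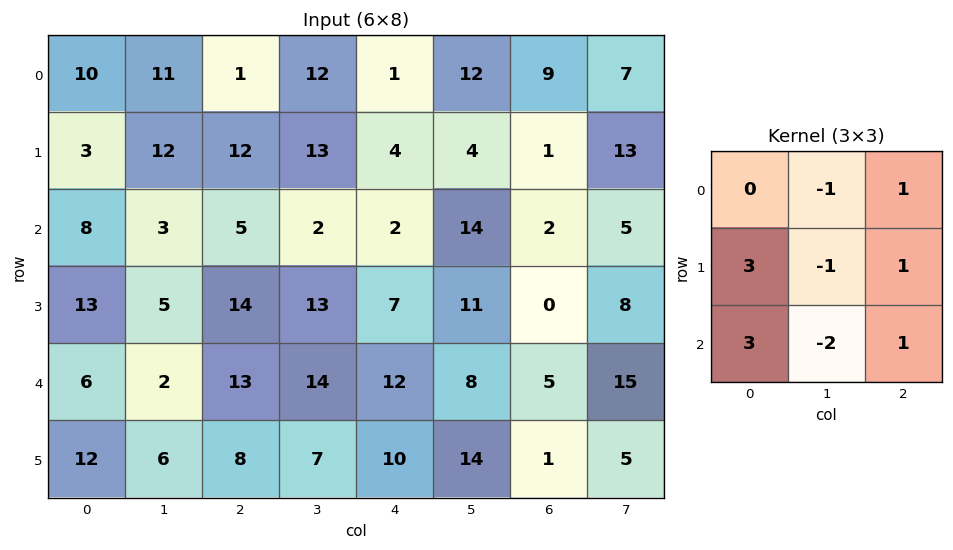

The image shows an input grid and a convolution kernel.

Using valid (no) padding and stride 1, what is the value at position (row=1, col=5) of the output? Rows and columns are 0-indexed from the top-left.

The receptive field on the input at this output position is [4 1 13 / 14 2 5 / 11 0 8]. Elementwise product with the kernel and sum: 1·-1 + 13·1 + 14·3 + 2·-1 + 5·1 + 11·3 + 0·-2 + 8·1.

98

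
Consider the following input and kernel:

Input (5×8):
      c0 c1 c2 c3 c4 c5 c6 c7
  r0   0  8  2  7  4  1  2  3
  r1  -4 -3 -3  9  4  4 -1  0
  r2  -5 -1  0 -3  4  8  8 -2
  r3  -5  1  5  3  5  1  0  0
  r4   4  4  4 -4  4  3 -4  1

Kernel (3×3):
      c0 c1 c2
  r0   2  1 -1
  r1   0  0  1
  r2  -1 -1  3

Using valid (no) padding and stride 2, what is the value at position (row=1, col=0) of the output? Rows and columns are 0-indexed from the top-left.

The receptive field on the input at this output position is [-5 -1 0 / -5 1 5 / 4 4 4]. Elementwise product with the kernel and sum: -5·2 + -1·1 + 0·-1 + 5·1 + 4·-1 + 4·-1 + 4·3.

-2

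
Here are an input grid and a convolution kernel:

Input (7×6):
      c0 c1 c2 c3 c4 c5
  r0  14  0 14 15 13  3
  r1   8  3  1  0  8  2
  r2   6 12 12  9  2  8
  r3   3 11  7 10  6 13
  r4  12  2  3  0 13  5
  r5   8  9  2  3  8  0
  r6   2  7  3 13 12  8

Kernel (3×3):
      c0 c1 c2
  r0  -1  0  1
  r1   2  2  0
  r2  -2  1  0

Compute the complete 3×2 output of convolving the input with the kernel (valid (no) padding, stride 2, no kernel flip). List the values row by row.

Output[0,0]: The receptive field on the input at this output position is [14 0 14 / 8 3 1 / 6 12 12]. Elementwise product with the kernel and sum: 14·-1 + 14·1 + 8·2 + 3·2 + 6·-2 + 12·1.
Output[0,1]: The receptive field on the input at this output position is [14 15 13 / 1 0 8 / 12 9 2]. Elementwise product with the kernel and sum: 14·-1 + 13·1 + 1·2 + 0·2 + 12·-2 + 9·1.

22 -14
12 18
28 27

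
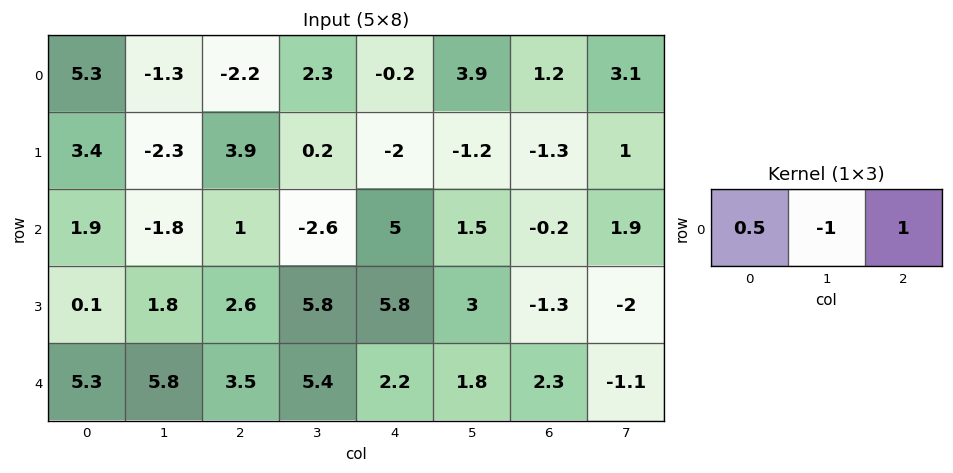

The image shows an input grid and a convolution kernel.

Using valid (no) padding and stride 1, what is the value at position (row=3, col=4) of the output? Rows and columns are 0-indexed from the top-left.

-1.4

The receptive field on the input at this output position is [5.8 3 -1.3]. Elementwise product with the kernel and sum: 5.8·0.5 + 3·-1 + -1.3·1.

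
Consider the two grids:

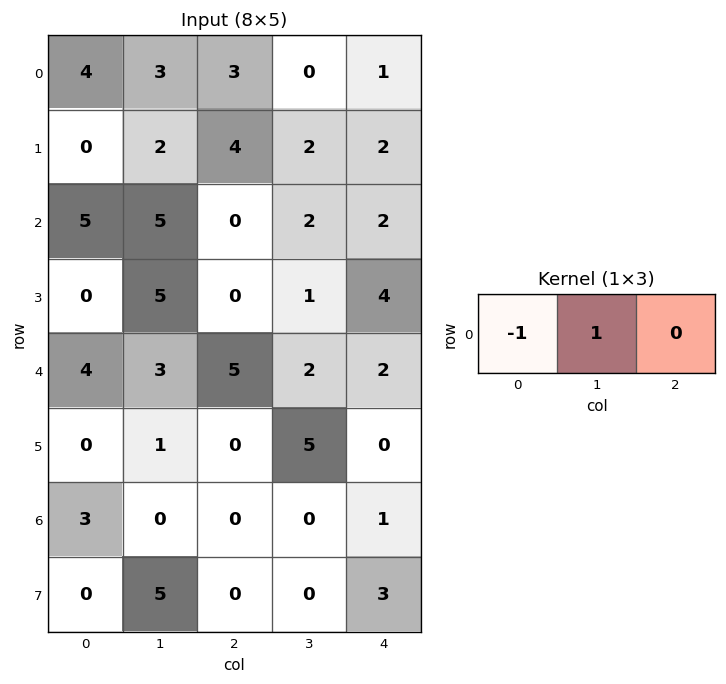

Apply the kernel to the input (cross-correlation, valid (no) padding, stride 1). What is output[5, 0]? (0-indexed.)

1

The receptive field on the input at this output position is [0 1 0]. Elementwise product with the kernel and sum: 0·-1 + 1·1.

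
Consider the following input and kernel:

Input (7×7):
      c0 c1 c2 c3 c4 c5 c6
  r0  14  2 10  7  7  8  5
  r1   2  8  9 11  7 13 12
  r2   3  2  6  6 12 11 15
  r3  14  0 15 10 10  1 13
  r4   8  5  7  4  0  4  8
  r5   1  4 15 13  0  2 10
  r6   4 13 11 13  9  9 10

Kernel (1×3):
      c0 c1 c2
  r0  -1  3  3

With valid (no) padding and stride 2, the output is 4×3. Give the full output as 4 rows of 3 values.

Output[0,0]: The receptive field on the input at this output position is [14 2 10]. Elementwise product with the kernel and sum: 14·-1 + 2·3 + 10·3.
Output[0,1]: The receptive field on the input at this output position is [10 7 7]. Elementwise product with the kernel and sum: 10·-1 + 7·3 + 7·3.

22 32 32
21 48 66
28 5 36
68 55 48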